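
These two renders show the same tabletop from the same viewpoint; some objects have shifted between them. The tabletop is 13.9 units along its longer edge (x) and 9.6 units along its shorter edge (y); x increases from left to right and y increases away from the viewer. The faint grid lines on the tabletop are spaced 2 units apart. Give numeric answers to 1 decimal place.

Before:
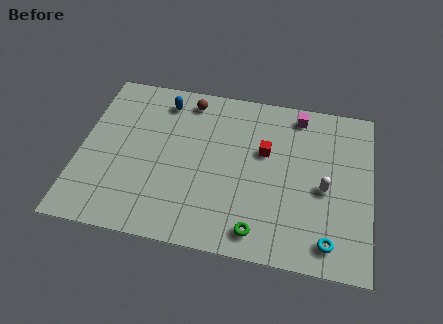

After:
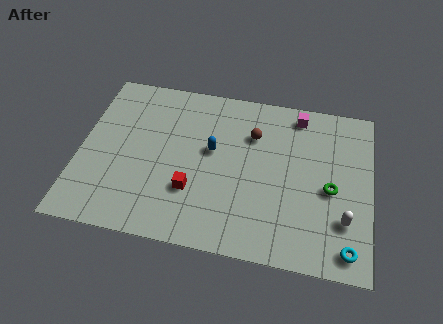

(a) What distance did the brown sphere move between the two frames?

3.5

The brown sphere moved from about (5.0, 8.3) to (8.2, 6.8), a distance of √(3.2² + 1.5²) ≈ 3.5.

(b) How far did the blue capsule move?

3.5

The blue capsule moved from about (3.8, 8.0) to (6.3, 5.5), a distance of √(2.5² + 2.5²) ≈ 3.5.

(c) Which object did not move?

the magenta cube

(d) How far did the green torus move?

4.5

From (8.7, 1.3) to (12.0, 4.3), the green torus covered √(3.3² + 3.0²) ≈ 4.5 units.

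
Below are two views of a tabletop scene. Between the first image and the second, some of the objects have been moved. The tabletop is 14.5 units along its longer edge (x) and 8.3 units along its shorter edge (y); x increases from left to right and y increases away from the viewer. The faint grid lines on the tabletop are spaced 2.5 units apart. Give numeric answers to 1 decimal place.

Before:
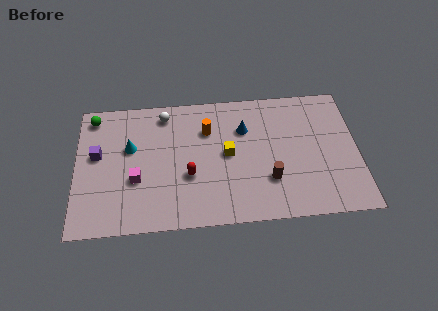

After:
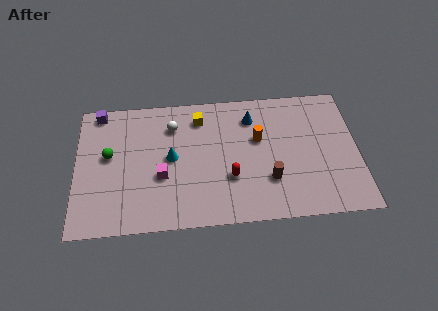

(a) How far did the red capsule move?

2.1

The red capsule moved from about (5.8, 3.1) to (7.9, 2.8), a distance of √(2.1² + 0.3²) ≈ 2.1.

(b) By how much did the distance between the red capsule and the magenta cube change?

+0.8

Before: roughly 2.7 units apart; after: 3.5. That's 0.8 units further apart.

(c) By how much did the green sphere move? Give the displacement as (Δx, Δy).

(0.8, -2.5)

From the two frames, the green sphere sits at roughly (0.9, 7.2) before and (1.7, 4.7) after.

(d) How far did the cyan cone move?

2.2

From (2.8, 5.1) to (4.9, 4.3), the cyan cone covered √(2.1² + 0.8²) ≈ 2.2 units.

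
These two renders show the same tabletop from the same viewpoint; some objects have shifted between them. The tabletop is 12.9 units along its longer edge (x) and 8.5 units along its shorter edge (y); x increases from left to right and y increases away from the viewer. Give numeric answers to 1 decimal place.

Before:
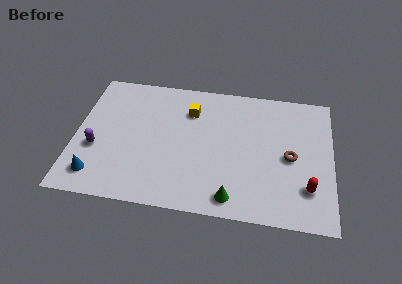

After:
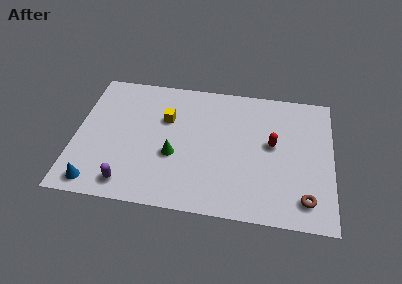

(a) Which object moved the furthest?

the green cone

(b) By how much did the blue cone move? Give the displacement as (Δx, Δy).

(0.0, -0.5)

The blue cone was at about (1.2, 1.5) and moved to about (1.2, 1.0).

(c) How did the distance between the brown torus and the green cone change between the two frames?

+2.8

They were about 4.0 units apart before and 6.8 after — 2.8 units further apart.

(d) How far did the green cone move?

3.7

From (8.0, 1.1) to (5.0, 3.3), the green cone covered √(3.0² + 2.2²) ≈ 3.7 units.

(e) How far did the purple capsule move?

2.6

From (1.1, 3.2) to (2.8, 1.2), the purple capsule covered √(1.7² + 2.0²) ≈ 2.6 units.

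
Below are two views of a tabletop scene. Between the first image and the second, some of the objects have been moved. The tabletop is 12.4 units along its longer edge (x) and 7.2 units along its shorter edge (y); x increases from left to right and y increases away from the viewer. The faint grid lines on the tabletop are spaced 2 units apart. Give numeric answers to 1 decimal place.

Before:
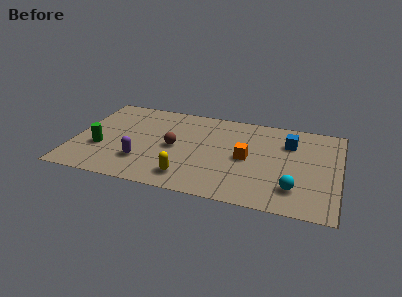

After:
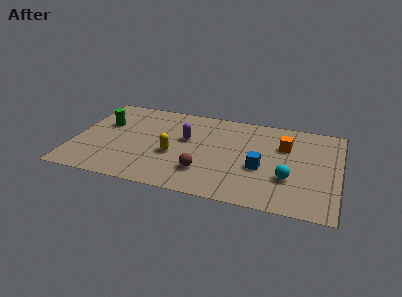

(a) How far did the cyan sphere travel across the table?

0.8

From (10.4, 1.7) to (10.1, 2.4), the cyan sphere covered √(0.3² + 0.7²) ≈ 0.8 units.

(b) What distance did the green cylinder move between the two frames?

2.0

From (1.3, 2.6) to (1.3, 4.6), the green cylinder covered √(0.0² + 2.0²) ≈ 2.0 units.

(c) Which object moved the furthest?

the purple capsule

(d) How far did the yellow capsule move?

1.8

From (5.5, 1.3) to (4.7, 2.9), the yellow capsule covered √(0.8² + 1.6²) ≈ 1.8 units.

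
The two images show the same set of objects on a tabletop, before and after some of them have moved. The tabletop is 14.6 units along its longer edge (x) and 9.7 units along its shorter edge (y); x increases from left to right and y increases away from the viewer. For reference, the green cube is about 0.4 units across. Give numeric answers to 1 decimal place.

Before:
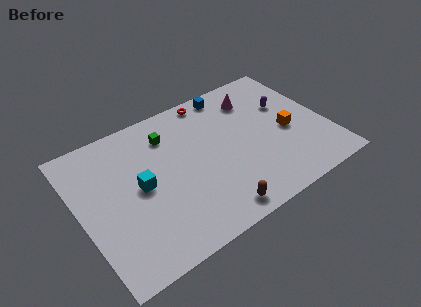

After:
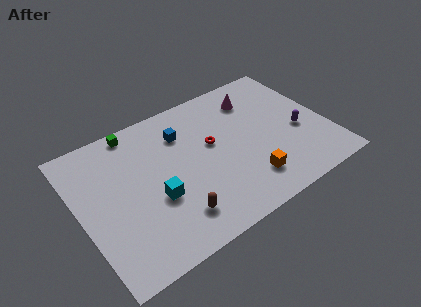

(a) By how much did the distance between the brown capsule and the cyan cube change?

-3.4

The distance was about 5.3 in the first image and 1.9 in the second, so they moved 3.4 units closer together.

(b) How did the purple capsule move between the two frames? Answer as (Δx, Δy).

(0.3, -2.2)

The purple capsule was at about (12.6, 6.2) and moved to about (12.9, 4.0).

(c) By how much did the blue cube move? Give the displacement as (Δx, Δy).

(-3.2, -1.5)

The blue cube was at about (9.6, 8.7) and moved to about (6.4, 7.2).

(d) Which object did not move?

the magenta cone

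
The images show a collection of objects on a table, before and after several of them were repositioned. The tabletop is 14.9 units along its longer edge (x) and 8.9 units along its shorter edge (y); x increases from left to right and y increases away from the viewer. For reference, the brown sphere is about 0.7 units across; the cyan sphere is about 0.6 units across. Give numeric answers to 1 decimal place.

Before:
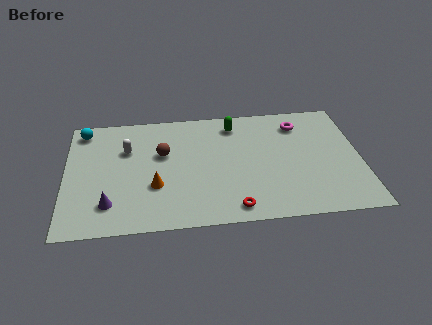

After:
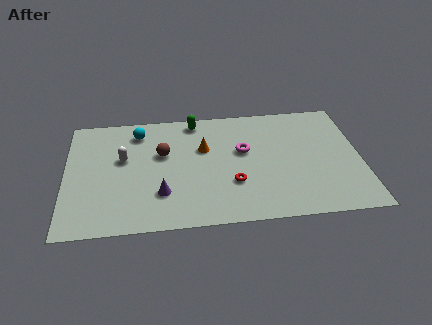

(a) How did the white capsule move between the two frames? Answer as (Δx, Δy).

(-0.2, -0.7)

The white capsule was at about (3.1, 6.0) and moved to about (2.9, 5.3).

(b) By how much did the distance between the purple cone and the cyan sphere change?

-0.9

The distance was about 5.8 in the first image and 4.9 in the second, so they moved 0.9 units closer together.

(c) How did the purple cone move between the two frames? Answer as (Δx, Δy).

(2.6, 0.5)

From the two frames, the purple cone sits at roughly (2.2, 2.0) before and (4.8, 2.5) after.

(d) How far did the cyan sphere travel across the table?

2.8

From (0.9, 7.7) to (3.7, 7.3), the cyan sphere covered √(2.8² + 0.4²) ≈ 2.8 units.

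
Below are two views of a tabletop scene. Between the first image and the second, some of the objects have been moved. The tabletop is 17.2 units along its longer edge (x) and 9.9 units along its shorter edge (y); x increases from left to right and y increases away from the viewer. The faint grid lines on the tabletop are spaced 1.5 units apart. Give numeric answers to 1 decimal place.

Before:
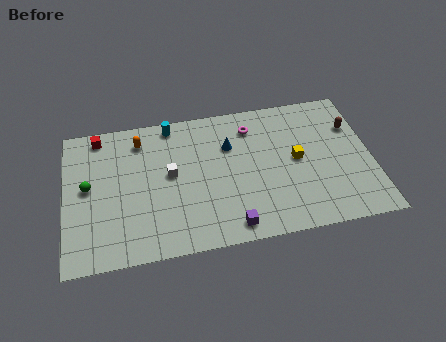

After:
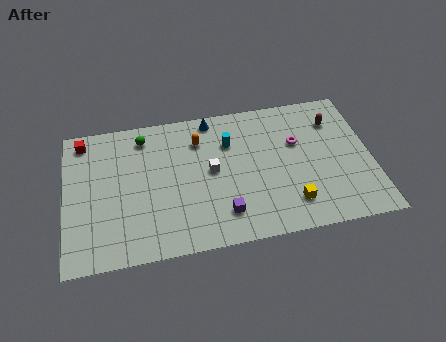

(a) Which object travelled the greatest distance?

the green sphere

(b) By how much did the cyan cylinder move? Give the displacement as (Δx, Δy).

(3.2, -1.9)

The cyan cylinder was at about (6.1, 8.9) and moved to about (9.3, 7.0).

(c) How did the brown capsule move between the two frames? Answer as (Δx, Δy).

(-1.0, 0.6)

The brown capsule started near (16.3, 6.9) and ended near (15.3, 7.5).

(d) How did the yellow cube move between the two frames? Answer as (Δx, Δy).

(-0.5, -3.0)

The yellow cube was at about (13.0, 5.1) and moved to about (12.5, 2.1).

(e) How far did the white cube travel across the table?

2.3

The white cube moved from about (5.9, 5.4) to (8.2, 5.2), a distance of √(2.3² + 0.2²) ≈ 2.3.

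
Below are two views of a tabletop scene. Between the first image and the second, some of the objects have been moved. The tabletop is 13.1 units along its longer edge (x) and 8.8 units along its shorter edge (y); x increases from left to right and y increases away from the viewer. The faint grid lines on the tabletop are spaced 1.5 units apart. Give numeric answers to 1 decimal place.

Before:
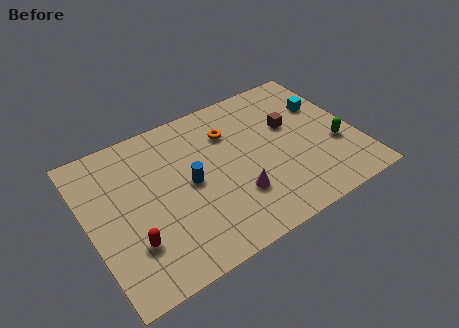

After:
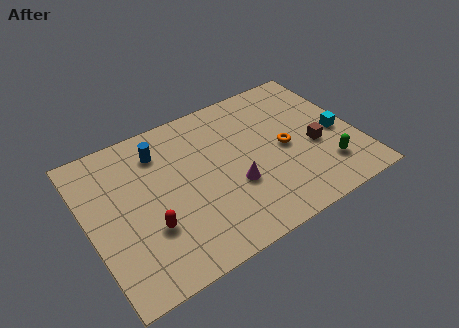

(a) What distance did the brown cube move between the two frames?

2.0

From (10.1, 5.4) to (11.0, 3.6), the brown cube covered √(0.9² + 1.8²) ≈ 2.0 units.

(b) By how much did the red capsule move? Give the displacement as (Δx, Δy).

(0.9, 0.4)

From the two frames, the red capsule sits at roughly (1.8, 2.5) before and (2.7, 2.9) after.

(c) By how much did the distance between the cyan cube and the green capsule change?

-0.7

Before: roughly 2.7 units apart; after: 2.0. That's 0.7 units closer together.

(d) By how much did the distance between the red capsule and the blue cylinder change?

+0.5

Before: roughly 3.6 units apart; after: 4.1. That's 0.5 units further apart.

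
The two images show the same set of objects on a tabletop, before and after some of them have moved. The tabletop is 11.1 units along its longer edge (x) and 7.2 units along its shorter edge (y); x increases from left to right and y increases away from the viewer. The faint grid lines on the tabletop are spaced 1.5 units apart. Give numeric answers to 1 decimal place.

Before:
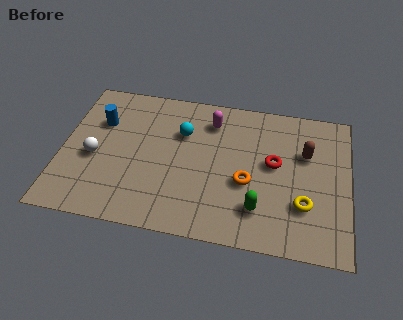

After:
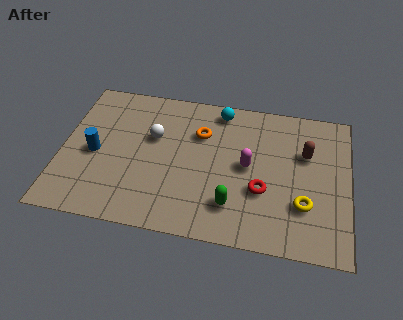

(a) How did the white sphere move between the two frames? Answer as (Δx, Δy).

(2.2, 1.4)

The white sphere started near (1.3, 3.1) and ended near (3.5, 4.5).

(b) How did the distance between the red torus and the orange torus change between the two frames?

+2.0

They were about 1.5 units apart before and 3.5 after — 2.0 units further apart.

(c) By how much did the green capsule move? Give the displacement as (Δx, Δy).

(-1.0, 0.0)

From the two frames, the green capsule sits at roughly (7.7, 1.7) before and (6.7, 1.7) after.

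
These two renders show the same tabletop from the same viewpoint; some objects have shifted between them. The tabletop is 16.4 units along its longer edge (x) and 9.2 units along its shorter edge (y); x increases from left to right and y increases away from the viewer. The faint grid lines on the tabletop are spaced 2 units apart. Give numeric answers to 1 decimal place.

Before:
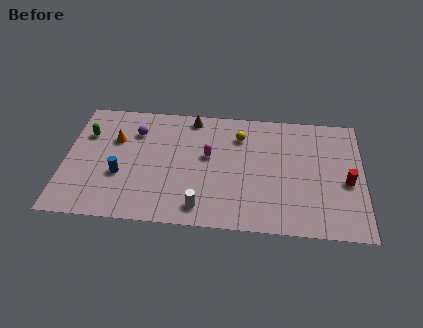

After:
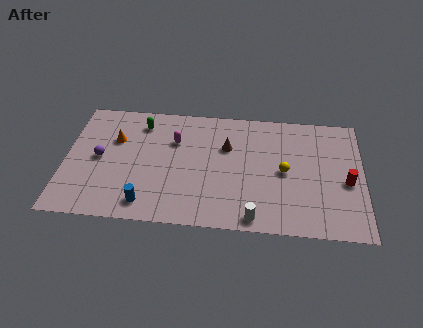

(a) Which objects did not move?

the orange cone and the red cylinder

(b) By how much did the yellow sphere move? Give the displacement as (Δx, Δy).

(2.5, -2.5)

The yellow sphere started near (9.6, 7.0) and ended near (12.1, 4.5).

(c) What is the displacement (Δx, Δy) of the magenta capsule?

(-1.9, 1.0)

From the two frames, the magenta capsule sits at roughly (7.9, 5.3) before and (6.0, 6.3) after.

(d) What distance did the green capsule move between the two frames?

3.2

The green capsule was near (1.1, 6.4) before and (4.1, 7.5) after, so it travelled √(3.0² + 1.1²) ≈ 3.2 units.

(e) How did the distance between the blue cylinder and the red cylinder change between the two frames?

-1.2

The distance was about 12.4 in the first image and 11.2 in the second, so they moved 1.2 units closer together.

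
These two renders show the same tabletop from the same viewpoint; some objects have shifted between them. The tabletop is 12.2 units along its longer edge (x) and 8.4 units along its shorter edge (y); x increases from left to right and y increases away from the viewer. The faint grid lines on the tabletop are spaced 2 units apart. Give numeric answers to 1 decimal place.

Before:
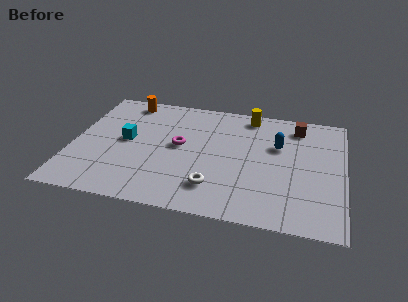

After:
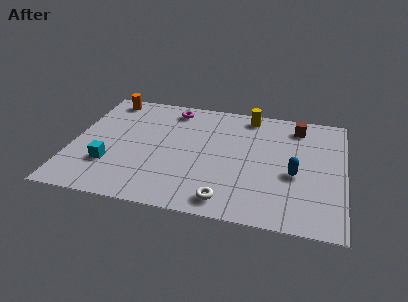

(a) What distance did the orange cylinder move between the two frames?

0.9

The orange cylinder moved from about (2.2, 7.4) to (1.3, 7.4), a distance of √(0.9² + 0.0²) ≈ 0.9.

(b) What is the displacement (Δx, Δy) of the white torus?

(0.6, -0.8)

From the two frames, the white torus sits at roughly (6.5, 1.9) before and (7.1, 1.1) after.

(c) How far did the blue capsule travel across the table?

2.1

From (9.2, 5.4) to (10.0, 3.5), the blue capsule covered √(0.8² + 1.9²) ≈ 2.1 units.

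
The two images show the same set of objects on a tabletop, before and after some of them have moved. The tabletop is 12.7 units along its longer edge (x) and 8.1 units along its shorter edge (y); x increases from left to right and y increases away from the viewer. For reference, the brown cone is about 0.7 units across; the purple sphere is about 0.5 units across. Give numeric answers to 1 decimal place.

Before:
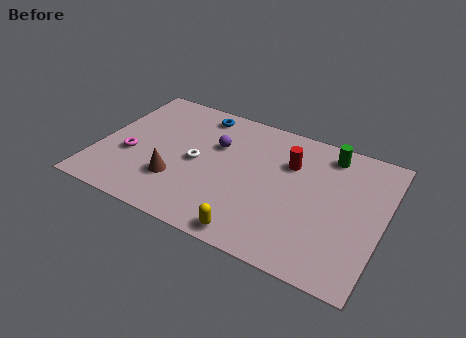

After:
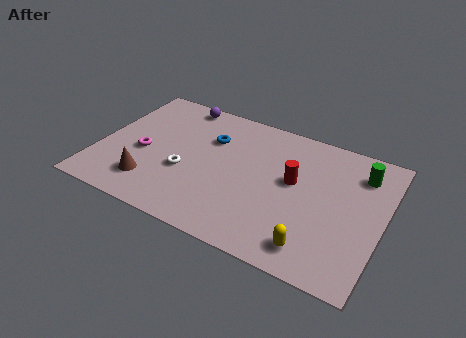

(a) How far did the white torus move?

0.9

From (4.4, 3.9) to (4.0, 3.1), the white torus covered √(0.4² + 0.8²) ≈ 0.9 units.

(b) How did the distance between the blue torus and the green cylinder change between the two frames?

+0.8

They were about 5.9 units apart before and 6.7 after — 0.8 units further apart.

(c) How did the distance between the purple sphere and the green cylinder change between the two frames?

+3.3

The distance was about 5.2 in the first image and 8.5 in the second, so they moved 3.3 units further apart.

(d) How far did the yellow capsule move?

2.6

The yellow capsule was near (7.4, 0.8) before and (10.0, 1.3) after, so it travelled √(2.6² + 0.5²) ≈ 2.6 units.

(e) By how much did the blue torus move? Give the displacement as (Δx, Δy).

(0.7, -1.4)

The blue torus started near (4.1, 7.0) and ended near (4.8, 5.6).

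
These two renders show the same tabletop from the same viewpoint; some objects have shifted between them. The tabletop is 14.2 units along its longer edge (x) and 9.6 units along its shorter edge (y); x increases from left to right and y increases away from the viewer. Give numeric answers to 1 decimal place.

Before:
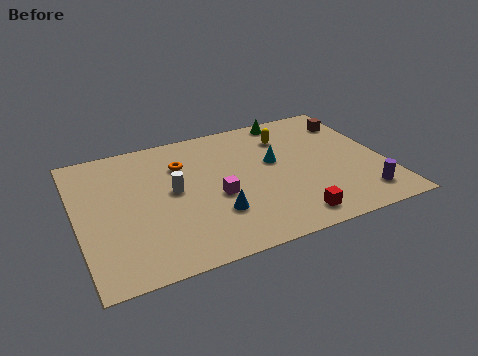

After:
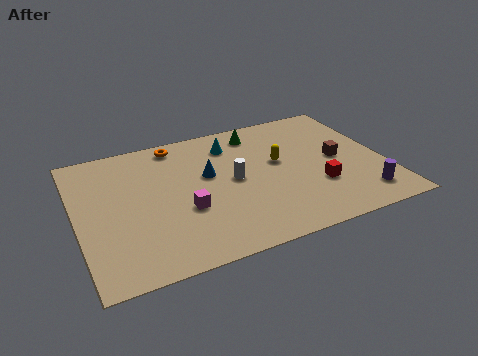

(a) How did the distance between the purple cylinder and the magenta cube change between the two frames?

+1.3

They were about 6.9 units apart before and 8.2 after — 1.3 units further apart.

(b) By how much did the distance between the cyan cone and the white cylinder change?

-2.1

The distance was about 4.8 in the first image and 2.7 in the second, so they moved 2.1 units closer together.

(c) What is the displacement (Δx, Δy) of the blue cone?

(0.0, 2.9)

From the two frames, the blue cone sits at roughly (6.1, 2.8) before and (6.1, 5.7) after.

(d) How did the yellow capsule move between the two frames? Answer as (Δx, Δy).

(-0.6, -1.8)

The yellow capsule started near (10.0, 7.3) and ended near (9.4, 5.5).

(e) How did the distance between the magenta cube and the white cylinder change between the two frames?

+0.5

Before: roughly 2.2 units apart; after: 2.7. That's 0.5 units further apart.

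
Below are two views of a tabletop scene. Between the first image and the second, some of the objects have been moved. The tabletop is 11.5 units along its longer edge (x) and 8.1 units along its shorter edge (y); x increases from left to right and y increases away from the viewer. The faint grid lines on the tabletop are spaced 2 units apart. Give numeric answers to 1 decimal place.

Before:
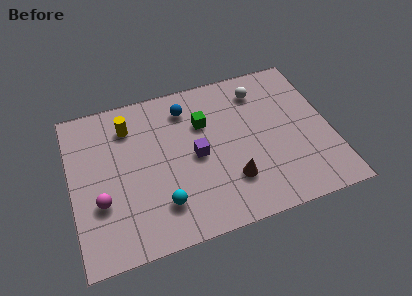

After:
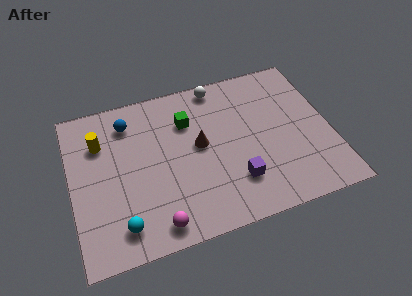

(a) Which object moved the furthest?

the magenta sphere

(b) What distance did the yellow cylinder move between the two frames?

1.4

The yellow cylinder was near (2.7, 6.3) before and (1.4, 5.8) after, so it travelled √(1.3² + 0.5²) ≈ 1.4 units.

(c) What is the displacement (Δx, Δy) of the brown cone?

(-1.2, 2.2)

From the two frames, the brown cone sits at roughly (6.9, 2.2) before and (5.7, 4.4) after.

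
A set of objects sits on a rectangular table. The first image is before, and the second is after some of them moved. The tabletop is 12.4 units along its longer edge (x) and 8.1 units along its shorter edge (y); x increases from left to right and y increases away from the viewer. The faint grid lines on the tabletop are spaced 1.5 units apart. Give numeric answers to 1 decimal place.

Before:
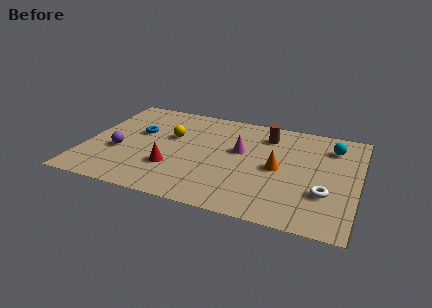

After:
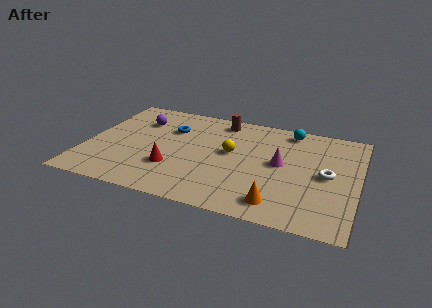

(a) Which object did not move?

the red cone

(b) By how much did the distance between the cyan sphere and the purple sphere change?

-3.0

They were about 10.0 units apart before and 7.0 after — 3.0 units closer together.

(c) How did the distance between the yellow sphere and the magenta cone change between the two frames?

-0.9

They were about 3.2 units apart before and 2.3 after — 0.9 units closer together.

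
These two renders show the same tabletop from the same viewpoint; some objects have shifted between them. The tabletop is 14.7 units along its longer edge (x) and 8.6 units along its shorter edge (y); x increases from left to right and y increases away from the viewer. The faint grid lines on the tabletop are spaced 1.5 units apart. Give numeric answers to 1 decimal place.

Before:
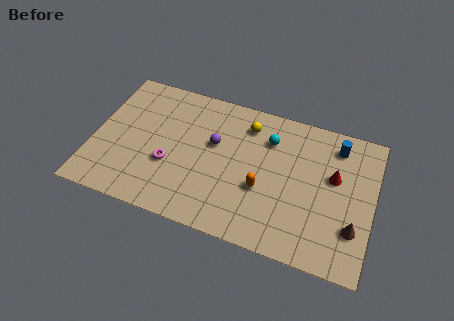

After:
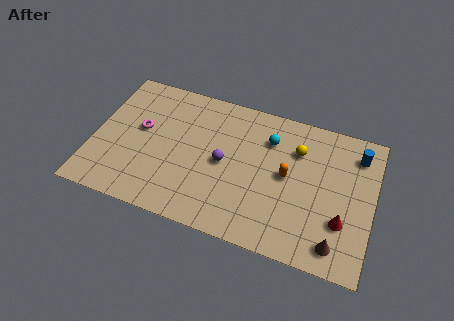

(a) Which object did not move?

the cyan sphere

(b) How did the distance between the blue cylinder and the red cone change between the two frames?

+2.3

The distance was about 1.9 in the first image and 4.2 in the second, so they moved 2.3 units further apart.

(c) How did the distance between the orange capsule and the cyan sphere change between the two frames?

-0.9

The distance was about 3.1 in the first image and 2.2 in the second, so they moved 0.9 units closer together.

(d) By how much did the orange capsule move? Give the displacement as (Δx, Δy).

(1.2, 1.2)

From the two frames, the orange capsule sits at roughly (9.0, 3.3) before and (10.2, 4.5) after.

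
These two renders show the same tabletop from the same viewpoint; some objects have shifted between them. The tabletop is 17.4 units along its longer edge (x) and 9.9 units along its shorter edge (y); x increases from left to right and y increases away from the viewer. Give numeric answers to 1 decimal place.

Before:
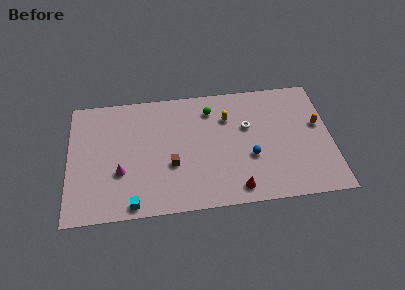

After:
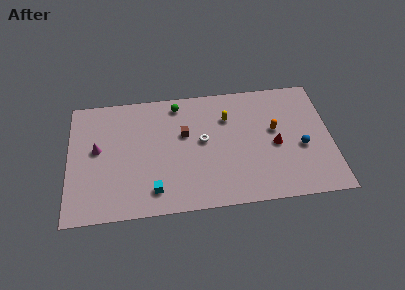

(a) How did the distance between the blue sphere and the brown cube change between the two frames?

+2.8

They were about 5.2 units apart before and 8.0 after — 2.8 units further apart.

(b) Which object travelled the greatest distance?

the red cone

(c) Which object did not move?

the yellow capsule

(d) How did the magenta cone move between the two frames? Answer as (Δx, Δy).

(-1.5, 2.0)

The magenta cone was at about (3.4, 3.5) and moved to about (1.9, 5.5).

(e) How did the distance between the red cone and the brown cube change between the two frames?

+1.4

The distance was about 4.8 in the first image and 6.2 in the second, so they moved 1.4 units further apart.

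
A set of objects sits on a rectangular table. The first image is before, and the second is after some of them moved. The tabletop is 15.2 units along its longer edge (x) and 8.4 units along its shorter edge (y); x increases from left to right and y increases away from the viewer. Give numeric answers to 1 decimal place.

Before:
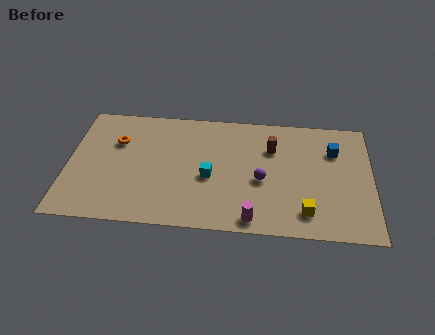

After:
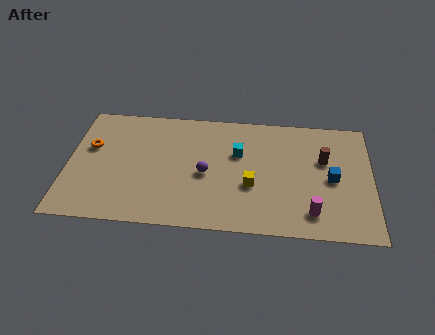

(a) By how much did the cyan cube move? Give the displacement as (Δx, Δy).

(1.4, 1.8)

The cyan cube started near (7.1, 3.6) and ended near (8.5, 5.4).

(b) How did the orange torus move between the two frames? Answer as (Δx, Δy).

(-1.3, -0.5)

The orange torus started near (2.4, 5.7) and ended near (1.1, 5.2).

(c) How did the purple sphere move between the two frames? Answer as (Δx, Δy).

(-2.8, 0.2)

The purple sphere started near (9.7, 3.6) and ended near (6.9, 3.8).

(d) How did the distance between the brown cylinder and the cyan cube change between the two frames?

+0.4

The distance was about 3.9 in the first image and 4.3 in the second, so they moved 0.4 units further apart.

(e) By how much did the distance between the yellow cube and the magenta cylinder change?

+0.7

Before: roughly 2.7 units apart; after: 3.4. That's 0.7 units further apart.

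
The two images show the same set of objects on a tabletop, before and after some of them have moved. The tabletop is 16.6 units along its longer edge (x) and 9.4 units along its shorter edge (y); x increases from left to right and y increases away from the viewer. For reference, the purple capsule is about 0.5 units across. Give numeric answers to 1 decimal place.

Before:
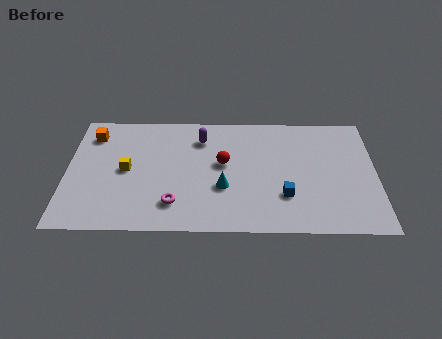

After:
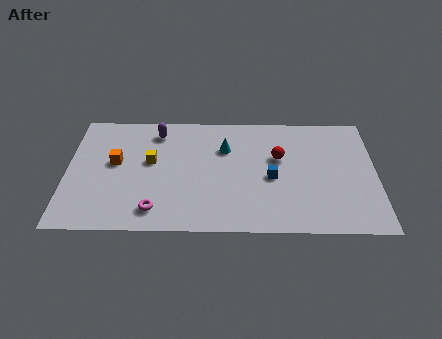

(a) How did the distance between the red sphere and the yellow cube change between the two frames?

+1.7

They were about 5.2 units apart before and 6.9 after — 1.7 units further apart.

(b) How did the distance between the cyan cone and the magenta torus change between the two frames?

+3.2

Before: roughly 2.9 units apart; after: 6.1. That's 3.2 units further apart.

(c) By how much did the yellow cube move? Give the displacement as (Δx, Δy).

(1.3, 0.7)

The yellow cube started near (3.2, 4.7) and ended near (4.5, 5.4).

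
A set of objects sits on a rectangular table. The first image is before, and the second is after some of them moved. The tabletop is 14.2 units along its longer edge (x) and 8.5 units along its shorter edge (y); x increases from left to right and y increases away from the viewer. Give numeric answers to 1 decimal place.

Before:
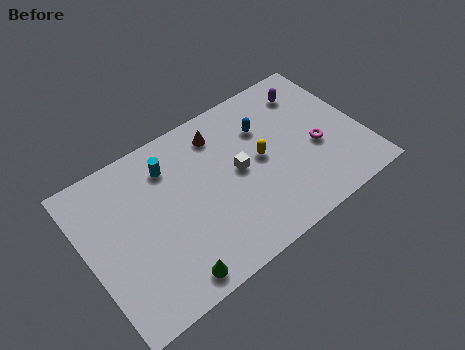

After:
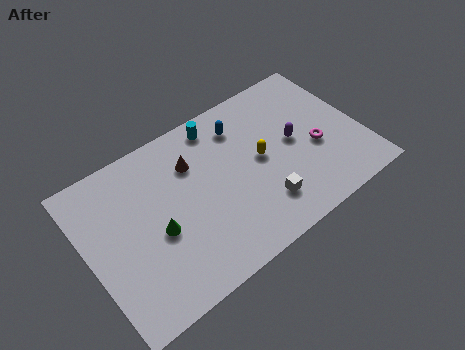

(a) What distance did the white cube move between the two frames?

2.5

The white cube moved from about (7.8, 4.4) to (8.6, 2.0), a distance of √(0.8² + 2.4²) ≈ 2.5.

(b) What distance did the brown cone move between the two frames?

1.8

The brown cone moved from about (7.3, 6.9) to (5.7, 6.1), a distance of √(1.6² + 0.8²) ≈ 1.8.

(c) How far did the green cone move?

2.6

The green cone was near (3.6, 1.0) before and (3.4, 3.6) after, so it travelled √(0.2² + 2.6²) ≈ 2.6 units.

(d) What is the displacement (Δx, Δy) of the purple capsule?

(-1.3, -2.4)

From the two frames, the purple capsule sits at roughly (12.1, 6.8) before and (10.8, 4.4) after.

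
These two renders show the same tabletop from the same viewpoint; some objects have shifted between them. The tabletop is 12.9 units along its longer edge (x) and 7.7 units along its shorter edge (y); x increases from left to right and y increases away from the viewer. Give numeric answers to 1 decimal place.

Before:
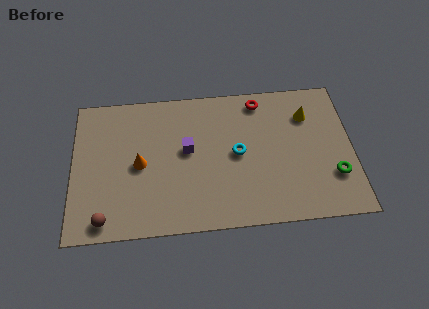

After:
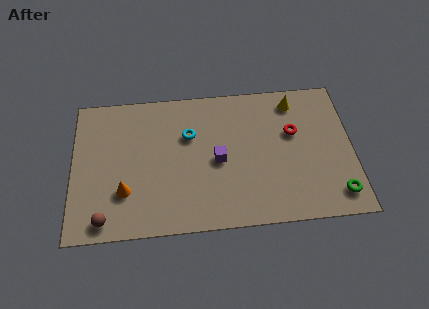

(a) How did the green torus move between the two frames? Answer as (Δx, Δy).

(0.1, -1.0)

The green torus was at about (12.0, 2.3) and moved to about (12.1, 1.3).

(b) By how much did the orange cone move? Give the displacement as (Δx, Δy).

(-0.7, -1.4)

The orange cone was at about (3.1, 3.7) and moved to about (2.4, 2.3).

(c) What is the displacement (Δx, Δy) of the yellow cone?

(-0.6, 0.8)

From the two frames, the yellow cone sits at roughly (10.9, 5.7) before and (10.3, 6.5) after.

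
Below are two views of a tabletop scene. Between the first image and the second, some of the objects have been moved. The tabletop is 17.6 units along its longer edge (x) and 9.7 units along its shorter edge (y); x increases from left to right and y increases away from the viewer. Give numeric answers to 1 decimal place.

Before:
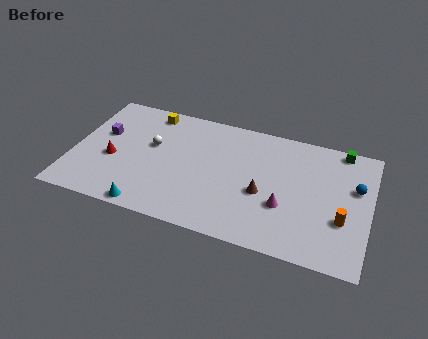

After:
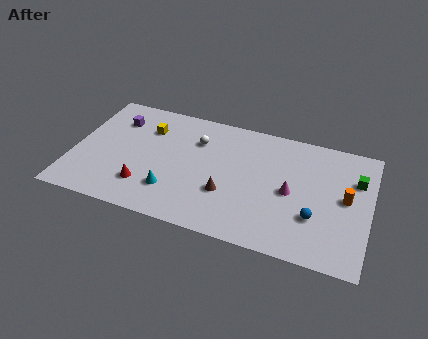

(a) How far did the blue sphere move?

3.7

The blue sphere moved from about (16.7, 6.1) to (14.5, 3.1), a distance of √(2.2² + 3.0²) ≈ 3.7.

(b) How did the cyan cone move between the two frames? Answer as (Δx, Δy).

(1.2, 1.7)

The cyan cone started near (4.9, 0.8) and ended near (6.1, 2.5).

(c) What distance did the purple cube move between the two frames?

1.6

The purple cube was near (1.6, 5.9) before and (2.3, 7.3) after, so it travelled √(0.7² + 1.4²) ≈ 1.6 units.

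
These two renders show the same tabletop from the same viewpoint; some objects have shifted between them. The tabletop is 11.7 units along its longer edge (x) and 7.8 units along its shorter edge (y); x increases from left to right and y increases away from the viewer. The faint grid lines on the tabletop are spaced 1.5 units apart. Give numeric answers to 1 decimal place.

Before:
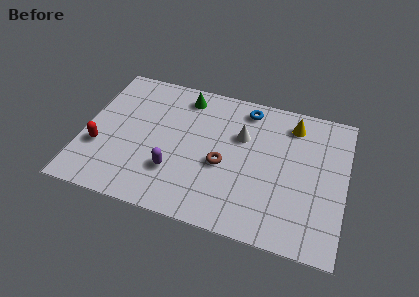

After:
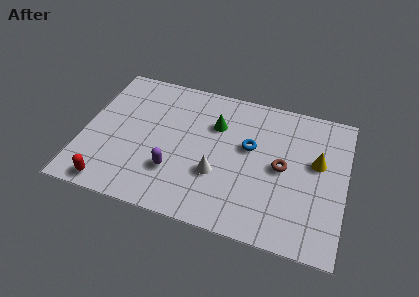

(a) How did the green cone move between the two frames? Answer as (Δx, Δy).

(1.5, -1.2)

The green cone started near (4.3, 6.6) and ended near (5.8, 5.4).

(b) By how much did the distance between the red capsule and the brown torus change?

+2.5

Before: roughly 5.5 units apart; after: 8.0. That's 2.5 units further apart.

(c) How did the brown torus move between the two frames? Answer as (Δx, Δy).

(2.6, 0.6)

The brown torus was at about (6.3, 3.3) and moved to about (8.9, 3.9).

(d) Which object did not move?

the purple capsule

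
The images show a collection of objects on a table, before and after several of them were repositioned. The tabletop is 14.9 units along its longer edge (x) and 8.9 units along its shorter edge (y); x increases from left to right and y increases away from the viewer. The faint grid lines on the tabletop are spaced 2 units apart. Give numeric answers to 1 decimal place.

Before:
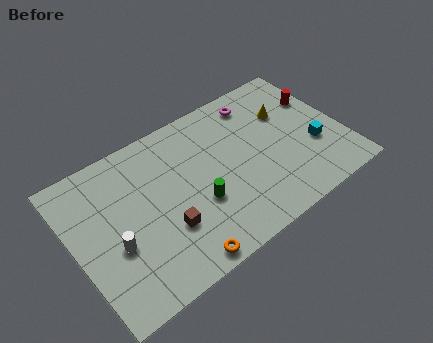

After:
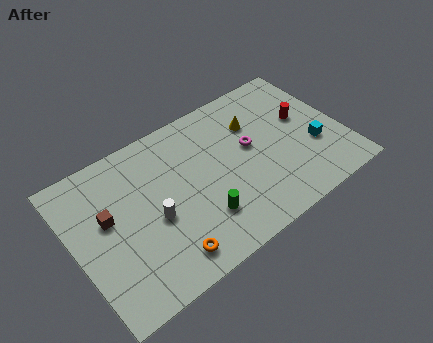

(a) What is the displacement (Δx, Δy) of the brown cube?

(-2.8, 2.3)

The brown cube was at about (4.7, 2.9) and moved to about (1.9, 5.2).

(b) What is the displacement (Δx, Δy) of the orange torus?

(-0.6, 0.6)

From the two frames, the orange torus sits at roughly (5.0, 0.8) before and (4.4, 1.4) after.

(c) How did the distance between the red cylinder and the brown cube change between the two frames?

+1.3

They were about 9.8 units apart before and 11.1 after — 1.3 units further apart.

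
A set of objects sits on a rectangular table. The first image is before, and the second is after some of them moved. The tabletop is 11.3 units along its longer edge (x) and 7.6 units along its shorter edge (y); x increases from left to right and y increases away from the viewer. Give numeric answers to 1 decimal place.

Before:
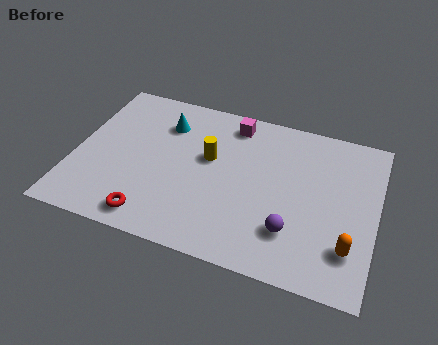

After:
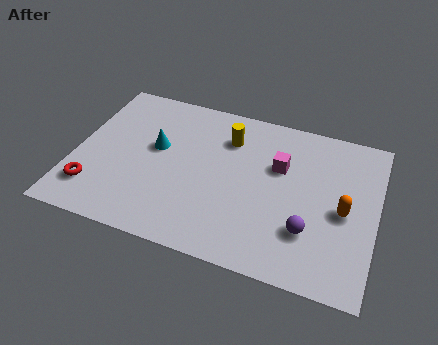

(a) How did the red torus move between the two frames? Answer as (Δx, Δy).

(-2.3, 0.7)

The red torus was at about (3.2, 1.0) and moved to about (0.9, 1.7).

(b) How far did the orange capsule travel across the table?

1.6

The orange capsule was near (10.4, 1.9) before and (10.1, 3.5) after, so it travelled √(0.3² + 1.6²) ≈ 1.6 units.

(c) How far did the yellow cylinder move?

1.3

The yellow cylinder was near (5.0, 4.5) before and (5.6, 5.7) after, so it travelled √(0.6² + 1.2²) ≈ 1.3 units.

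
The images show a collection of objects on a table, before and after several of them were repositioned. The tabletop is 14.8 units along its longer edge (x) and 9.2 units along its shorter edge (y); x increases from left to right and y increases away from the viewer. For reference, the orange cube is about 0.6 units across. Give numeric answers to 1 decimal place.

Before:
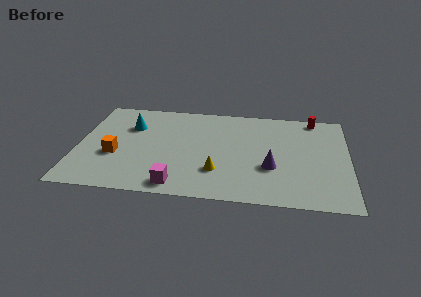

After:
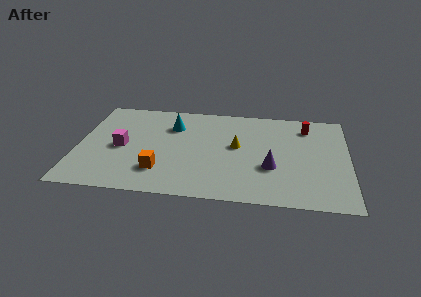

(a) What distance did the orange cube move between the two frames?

2.8

The orange cube moved from about (2.1, 3.5) to (4.6, 2.3), a distance of √(2.5² + 1.2²) ≈ 2.8.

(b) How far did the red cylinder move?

1.0

The red cylinder was near (12.9, 8.3) before and (12.5, 7.4) after, so it travelled √(0.4² + 0.9²) ≈ 1.0 units.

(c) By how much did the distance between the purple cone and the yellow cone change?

-0.4

They were about 3.0 units apart before and 2.6 after — 0.4 units closer together.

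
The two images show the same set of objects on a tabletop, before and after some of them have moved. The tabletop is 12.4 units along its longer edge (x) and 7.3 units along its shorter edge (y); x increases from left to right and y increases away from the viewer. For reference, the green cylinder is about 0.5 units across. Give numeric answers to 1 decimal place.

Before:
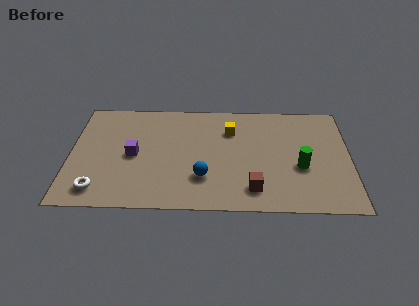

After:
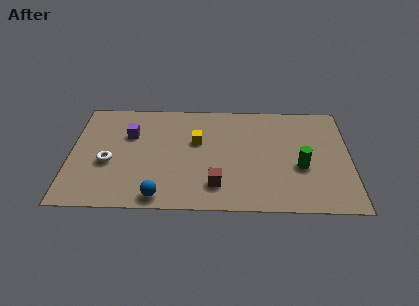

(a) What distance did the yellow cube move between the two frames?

1.7

The yellow cube was near (7.1, 5.3) before and (5.6, 4.5) after, so it travelled √(1.5² + 0.8²) ≈ 1.7 units.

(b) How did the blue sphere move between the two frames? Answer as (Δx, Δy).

(-1.9, -1.3)

From the two frames, the blue sphere sits at roughly (5.9, 2.1) before and (4.0, 0.8) after.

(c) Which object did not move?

the green cylinder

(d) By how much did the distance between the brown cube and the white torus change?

-1.8

Before: roughly 6.8 units apart; after: 5.0. That's 1.8 units closer together.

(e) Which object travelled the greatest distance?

the blue sphere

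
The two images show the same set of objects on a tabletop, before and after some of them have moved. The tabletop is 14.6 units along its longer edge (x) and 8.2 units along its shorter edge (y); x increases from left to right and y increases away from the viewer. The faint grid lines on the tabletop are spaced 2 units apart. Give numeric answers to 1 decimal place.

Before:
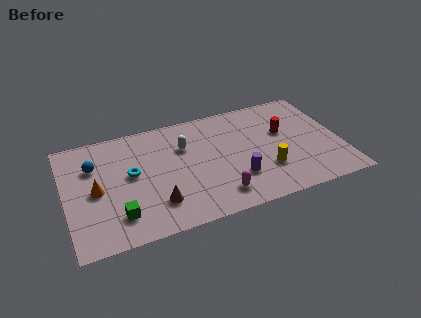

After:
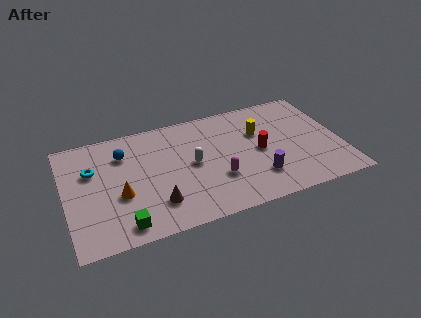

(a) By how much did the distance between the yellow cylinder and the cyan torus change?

+1.6

They were about 7.3 units apart before and 8.9 after — 1.6 units further apart.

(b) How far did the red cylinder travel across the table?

1.7

From (11.7, 5.0) to (10.3, 4.0), the red cylinder covered √(1.4² + 1.0²) ≈ 1.7 units.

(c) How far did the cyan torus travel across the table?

2.2

The cyan torus moved from about (3.5, 4.5) to (1.5, 5.4), a distance of √(2.0² + 0.9²) ≈ 2.2.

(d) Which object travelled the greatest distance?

the yellow cylinder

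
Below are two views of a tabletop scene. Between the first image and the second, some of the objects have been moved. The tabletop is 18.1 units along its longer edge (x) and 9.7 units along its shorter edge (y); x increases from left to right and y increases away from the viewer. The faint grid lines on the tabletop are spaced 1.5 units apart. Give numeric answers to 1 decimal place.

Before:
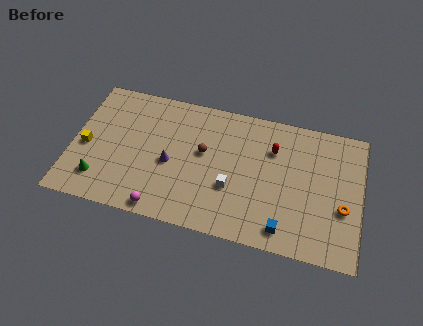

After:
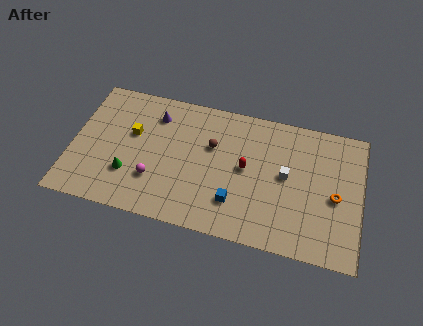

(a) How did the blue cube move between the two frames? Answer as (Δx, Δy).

(-3.1, 1.1)

From the two frames, the blue cube sits at roughly (13.5, 1.4) before and (10.4, 2.5) after.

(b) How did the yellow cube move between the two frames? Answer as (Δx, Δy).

(2.8, 1.6)

The yellow cube was at about (0.9, 4.3) and moved to about (3.7, 5.9).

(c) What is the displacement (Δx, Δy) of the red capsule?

(-1.6, -1.8)

From the two frames, the red capsule sits at roughly (12.5, 6.9) before and (10.9, 5.1) after.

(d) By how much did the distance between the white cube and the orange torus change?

-3.7

Before: roughly 6.9 units apart; after: 3.2. That's 3.7 units closer together.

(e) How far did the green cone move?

2.0

From (1.9, 2.1) to (3.7, 2.9), the green cone covered √(1.8² + 0.8²) ≈ 2.0 units.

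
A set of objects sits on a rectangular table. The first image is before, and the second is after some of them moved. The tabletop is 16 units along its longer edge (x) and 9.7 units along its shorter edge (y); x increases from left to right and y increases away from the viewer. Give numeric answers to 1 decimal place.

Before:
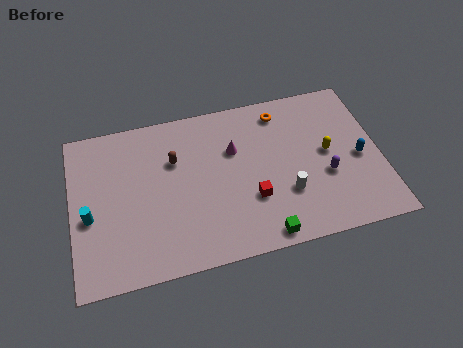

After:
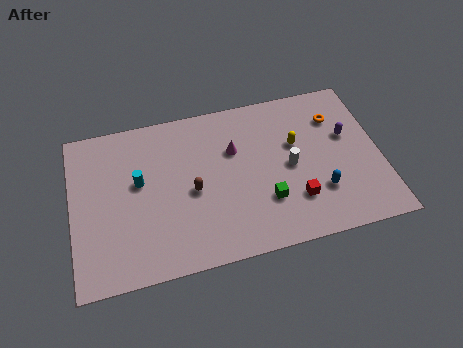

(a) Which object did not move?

the magenta cone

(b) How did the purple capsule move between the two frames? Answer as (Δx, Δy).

(1.3, 2.2)

From the two frames, the purple capsule sits at roughly (13.1, 3.7) before and (14.4, 5.9) after.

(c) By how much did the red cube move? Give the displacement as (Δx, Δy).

(2.2, -0.6)

The red cube was at about (9.2, 3.2) and moved to about (11.4, 2.6).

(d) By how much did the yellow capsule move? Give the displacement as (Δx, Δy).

(-1.6, 0.9)

The yellow capsule started near (13.3, 5.1) and ended near (11.7, 6.0).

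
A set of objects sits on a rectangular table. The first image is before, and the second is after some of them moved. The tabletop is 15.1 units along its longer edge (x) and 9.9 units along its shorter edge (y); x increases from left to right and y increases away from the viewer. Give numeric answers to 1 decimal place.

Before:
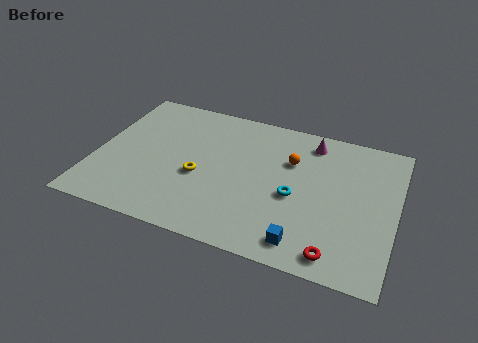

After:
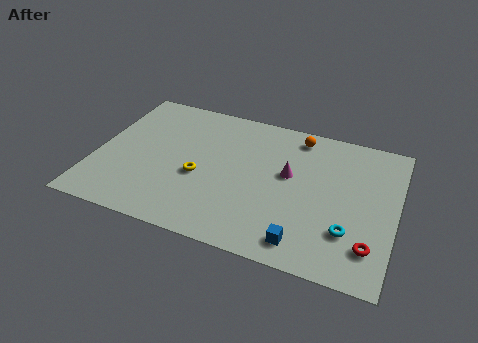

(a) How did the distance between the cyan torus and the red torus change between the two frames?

-2.6

Before: roughly 3.9 units apart; after: 1.3. That's 2.6 units closer together.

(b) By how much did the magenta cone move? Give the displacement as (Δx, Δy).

(-0.9, -2.7)

The magenta cone started near (10.6, 8.4) and ended near (9.7, 5.7).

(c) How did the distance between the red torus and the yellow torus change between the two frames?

+1.2

The distance was about 7.7 in the first image and 8.9 in the second, so they moved 1.2 units further apart.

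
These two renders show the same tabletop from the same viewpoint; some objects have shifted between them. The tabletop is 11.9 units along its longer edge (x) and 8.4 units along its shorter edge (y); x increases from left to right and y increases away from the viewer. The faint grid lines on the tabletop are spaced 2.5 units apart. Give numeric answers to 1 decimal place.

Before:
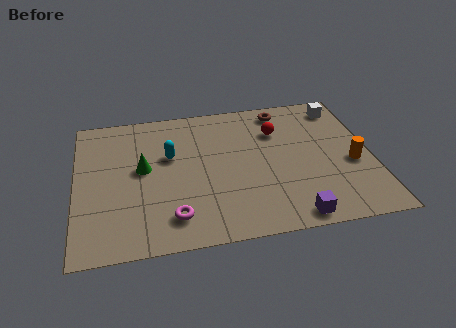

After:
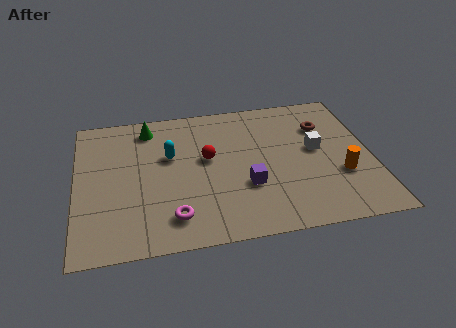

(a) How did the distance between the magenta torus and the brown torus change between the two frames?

+0.3

Before: roughly 7.4 units apart; after: 7.7. That's 0.3 units further apart.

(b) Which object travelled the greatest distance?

the red sphere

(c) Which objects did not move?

the magenta torus and the cyan capsule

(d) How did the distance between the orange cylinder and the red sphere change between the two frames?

+1.8

Before: roughly 3.8 units apart; after: 5.6. That's 1.8 units further apart.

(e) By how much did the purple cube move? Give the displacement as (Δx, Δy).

(-1.7, 2.1)

The purple cube was at about (8.5, 0.8) and moved to about (6.8, 2.9).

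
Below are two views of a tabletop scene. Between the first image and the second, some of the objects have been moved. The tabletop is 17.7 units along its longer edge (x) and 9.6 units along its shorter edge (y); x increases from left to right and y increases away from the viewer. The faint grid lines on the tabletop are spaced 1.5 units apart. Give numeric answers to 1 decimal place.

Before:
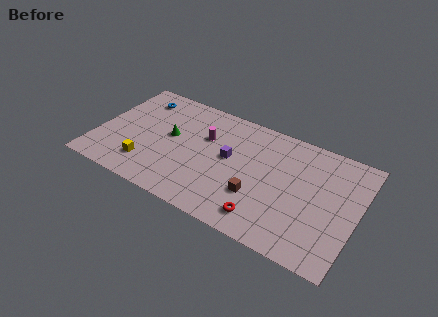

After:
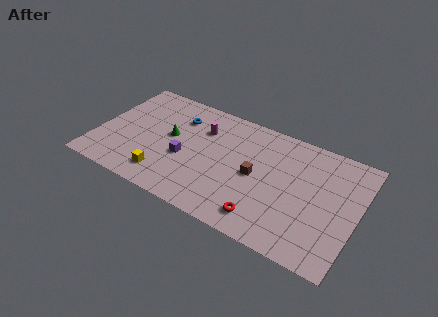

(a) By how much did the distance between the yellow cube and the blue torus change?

-0.4

They were about 5.8 units apart before and 5.4 after — 0.4 units closer together.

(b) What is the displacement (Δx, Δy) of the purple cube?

(-2.9, -1.4)

The purple cube started near (9.0, 5.3) and ended near (6.1, 3.9).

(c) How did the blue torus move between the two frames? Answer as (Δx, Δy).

(2.9, -0.6)

From the two frames, the blue torus sits at roughly (2.3, 7.8) before and (5.2, 7.2) after.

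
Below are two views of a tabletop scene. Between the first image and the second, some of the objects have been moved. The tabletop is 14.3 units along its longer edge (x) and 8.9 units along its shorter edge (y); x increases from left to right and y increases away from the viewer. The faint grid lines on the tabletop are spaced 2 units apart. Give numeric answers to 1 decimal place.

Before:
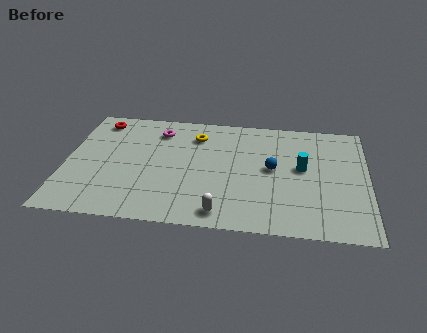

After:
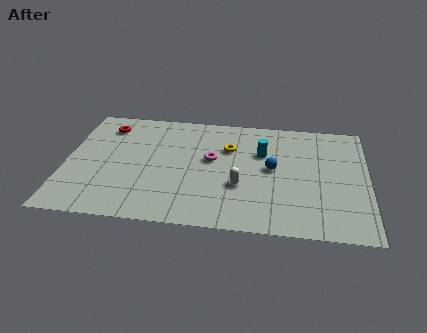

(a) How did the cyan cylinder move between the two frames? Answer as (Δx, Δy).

(-1.9, 1.0)

The cyan cylinder started near (11.2, 4.9) and ended near (9.3, 5.9).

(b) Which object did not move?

the blue sphere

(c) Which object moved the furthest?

the magenta torus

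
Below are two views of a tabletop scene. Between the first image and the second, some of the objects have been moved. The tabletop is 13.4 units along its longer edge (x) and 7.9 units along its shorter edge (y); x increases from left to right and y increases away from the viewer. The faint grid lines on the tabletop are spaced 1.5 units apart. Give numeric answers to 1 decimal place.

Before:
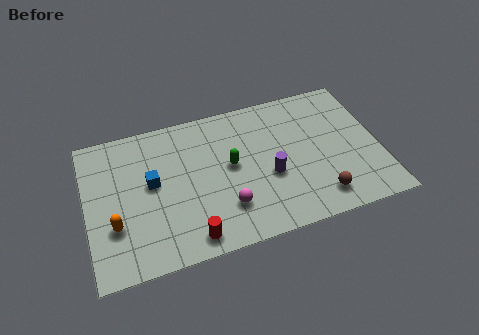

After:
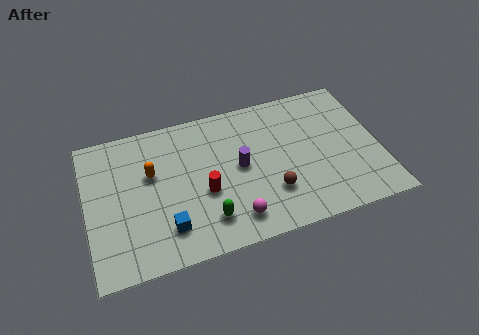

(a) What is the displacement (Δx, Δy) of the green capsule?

(-1.3, -2.6)

From the two frames, the green capsule sits at roughly (6.6, 4.3) before and (5.3, 1.7) after.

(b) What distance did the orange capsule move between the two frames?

2.9

The orange capsule was near (1.2, 2.6) before and (3.0, 4.9) after, so it travelled √(1.8² + 2.3²) ≈ 2.9 units.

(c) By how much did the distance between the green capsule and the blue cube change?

-1.8

They were about 3.6 units apart before and 1.8 after — 1.8 units closer together.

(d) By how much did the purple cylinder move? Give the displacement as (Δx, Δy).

(-1.3, 0.9)

From the two frames, the purple cylinder sits at roughly (8.3, 3.2) before and (7.0, 4.1) after.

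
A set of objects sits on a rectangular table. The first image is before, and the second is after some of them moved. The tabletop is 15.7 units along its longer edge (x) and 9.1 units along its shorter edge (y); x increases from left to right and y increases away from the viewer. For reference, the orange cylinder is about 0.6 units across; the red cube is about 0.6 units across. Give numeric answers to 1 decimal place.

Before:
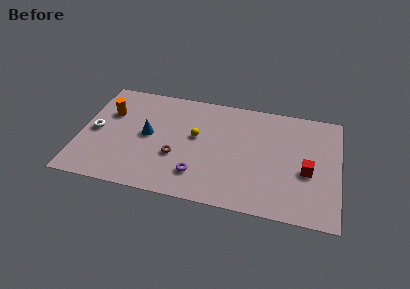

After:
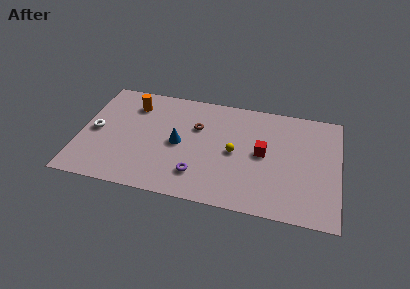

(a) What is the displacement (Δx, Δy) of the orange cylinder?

(1.4, 1.0)

From the two frames, the orange cylinder sits at roughly (1.6, 6.1) before and (3.0, 7.1) after.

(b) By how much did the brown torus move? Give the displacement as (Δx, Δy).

(1.1, 2.7)

The brown torus started near (5.9, 3.3) and ended near (7.0, 6.0).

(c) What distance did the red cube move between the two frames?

2.8

From (13.8, 3.8) to (11.1, 4.7), the red cube covered √(2.7² + 0.9²) ≈ 2.8 units.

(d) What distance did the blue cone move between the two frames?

1.9

The blue cone was near (4.1, 4.7) before and (6.0, 4.4) after, so it travelled √(1.9² + 0.3²) ≈ 1.9 units.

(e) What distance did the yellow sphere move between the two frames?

2.5

The yellow sphere moved from about (7.0, 5.2) to (9.4, 4.4), a distance of √(2.4² + 0.8²) ≈ 2.5.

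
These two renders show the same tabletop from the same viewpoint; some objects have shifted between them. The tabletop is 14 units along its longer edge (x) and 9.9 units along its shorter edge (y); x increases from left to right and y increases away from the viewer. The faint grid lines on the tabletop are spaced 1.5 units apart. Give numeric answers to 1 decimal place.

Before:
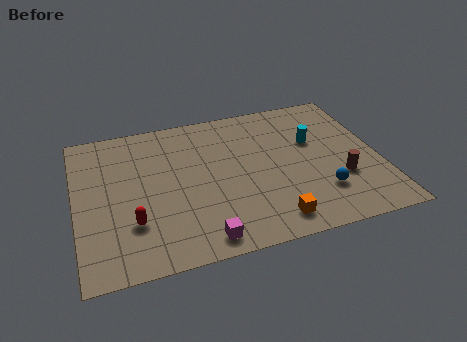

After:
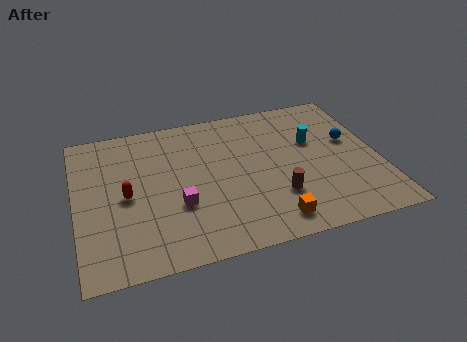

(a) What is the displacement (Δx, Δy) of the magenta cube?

(-0.9, 2.4)

From the two frames, the magenta cube sits at roughly (5.5, 1.1) before and (4.6, 3.5) after.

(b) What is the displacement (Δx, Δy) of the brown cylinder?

(-3.0, -0.4)

The brown cylinder was at about (12.1, 3.3) and moved to about (9.1, 2.9).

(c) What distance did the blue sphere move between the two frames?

3.6

From (11.1, 2.6) to (12.8, 5.8), the blue sphere covered √(1.7² + 3.2²) ≈ 3.6 units.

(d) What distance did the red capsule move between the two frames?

1.8

The red capsule moved from about (2.5, 2.9) to (2.3, 4.7), a distance of √(0.2² + 1.8²) ≈ 1.8.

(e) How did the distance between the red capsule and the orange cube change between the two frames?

+0.8

The distance was about 6.4 in the first image and 7.2 in the second, so they moved 0.8 units further apart.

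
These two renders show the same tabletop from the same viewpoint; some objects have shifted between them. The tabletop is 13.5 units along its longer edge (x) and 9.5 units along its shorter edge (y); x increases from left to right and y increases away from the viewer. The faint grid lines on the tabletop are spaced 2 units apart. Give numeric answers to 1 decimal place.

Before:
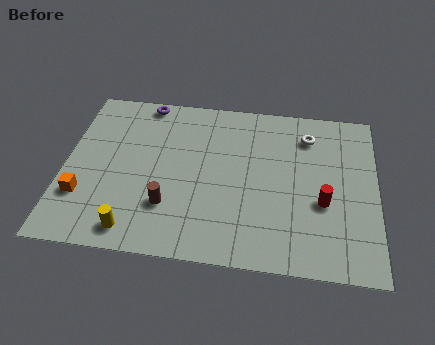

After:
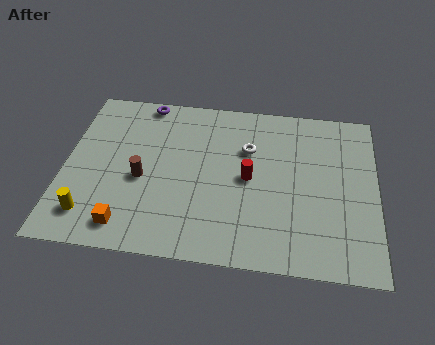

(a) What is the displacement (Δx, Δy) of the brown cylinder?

(-1.2, 1.4)

The brown cylinder was at about (4.6, 2.7) and moved to about (3.4, 4.1).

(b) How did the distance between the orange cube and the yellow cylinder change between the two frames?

-1.2

The distance was about 2.8 in the first image and 1.6 in the second, so they moved 1.2 units closer together.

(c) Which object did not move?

the purple torus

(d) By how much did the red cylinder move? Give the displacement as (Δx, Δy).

(-3.2, 1.0)

From the two frames, the red cylinder sits at roughly (11.2, 3.7) before and (8.0, 4.7) after.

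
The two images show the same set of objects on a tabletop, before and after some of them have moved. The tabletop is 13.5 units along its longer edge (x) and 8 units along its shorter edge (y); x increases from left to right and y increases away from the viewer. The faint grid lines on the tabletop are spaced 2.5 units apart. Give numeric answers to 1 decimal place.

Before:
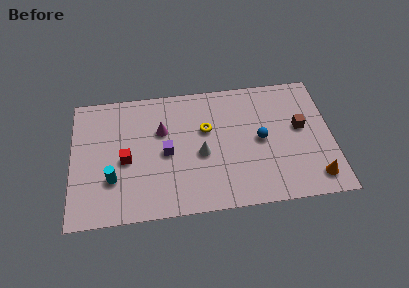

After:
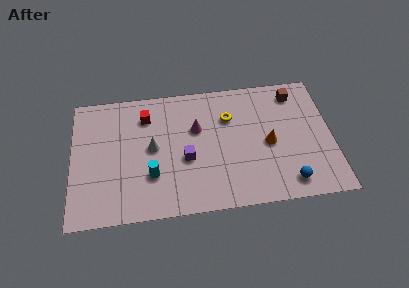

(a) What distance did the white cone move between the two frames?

2.6

The white cone moved from about (6.7, 3.5) to (4.2, 4.2), a distance of √(2.5² + 0.7²) ≈ 2.6.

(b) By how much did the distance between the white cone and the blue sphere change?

+4.4

Before: roughly 3.1 units apart; after: 7.5. That's 4.4 units further apart.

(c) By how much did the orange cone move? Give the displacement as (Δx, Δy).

(-2.3, 2.4)

The orange cone was at about (12.5, 1.3) and moved to about (10.2, 3.7).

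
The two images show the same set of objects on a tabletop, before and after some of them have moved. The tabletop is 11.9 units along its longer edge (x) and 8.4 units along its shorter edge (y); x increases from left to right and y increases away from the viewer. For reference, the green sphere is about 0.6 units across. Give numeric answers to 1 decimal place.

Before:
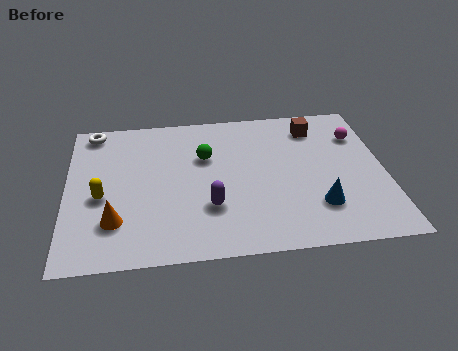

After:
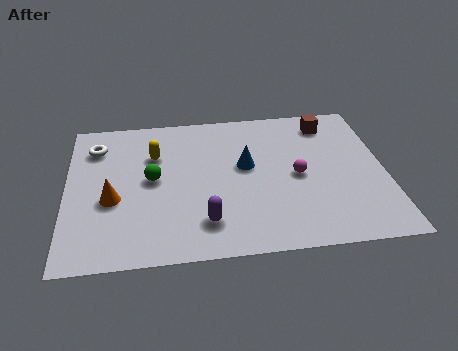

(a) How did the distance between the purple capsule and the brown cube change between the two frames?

+1.2

The distance was about 5.9 in the first image and 7.1 in the second, so they moved 1.2 units further apart.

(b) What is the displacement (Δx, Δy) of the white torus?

(0.1, -1.0)

The white torus started near (1.0, 7.5) and ended near (1.1, 6.5).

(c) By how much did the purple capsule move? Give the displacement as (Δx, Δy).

(-0.2, -0.8)

The purple capsule was at about (5.3, 2.6) and moved to about (5.1, 1.8).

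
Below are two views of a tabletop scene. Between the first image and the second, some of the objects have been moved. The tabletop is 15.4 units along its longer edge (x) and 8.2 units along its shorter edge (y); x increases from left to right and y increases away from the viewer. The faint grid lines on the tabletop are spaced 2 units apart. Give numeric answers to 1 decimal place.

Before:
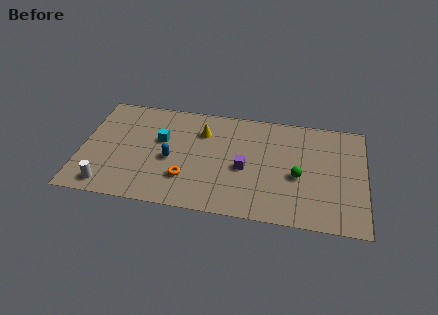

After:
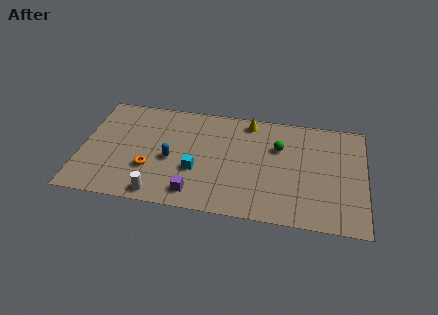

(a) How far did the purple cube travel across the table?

3.5

The purple cube was near (8.9, 3.6) before and (6.3, 1.3) after, so it travelled √(2.6² + 2.3²) ≈ 3.5 units.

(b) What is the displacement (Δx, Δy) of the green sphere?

(-1.1, 2.0)

The green sphere was at about (11.8, 3.5) and moved to about (10.7, 5.5).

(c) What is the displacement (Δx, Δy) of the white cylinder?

(2.8, -0.2)

The white cylinder started near (1.6, 1.1) and ended near (4.4, 0.9).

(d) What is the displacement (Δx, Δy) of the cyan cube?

(2.0, -2.0)

The cyan cube was at about (4.3, 5.0) and moved to about (6.3, 3.0).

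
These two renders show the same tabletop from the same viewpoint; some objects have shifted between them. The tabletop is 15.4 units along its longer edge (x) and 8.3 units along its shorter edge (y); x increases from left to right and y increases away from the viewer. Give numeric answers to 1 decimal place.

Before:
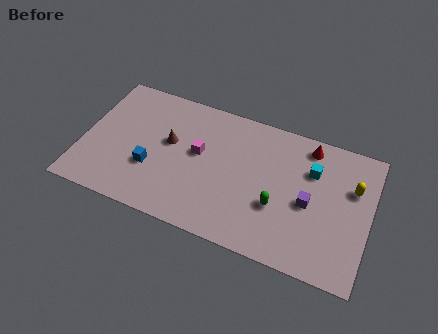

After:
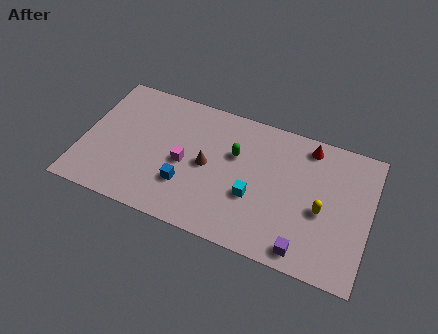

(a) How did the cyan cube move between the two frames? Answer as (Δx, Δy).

(-2.9, -2.7)

From the two frames, the cyan cube sits at roughly (12.2, 5.8) before and (9.3, 3.1) after.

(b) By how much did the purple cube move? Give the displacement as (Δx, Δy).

(0.0, -2.8)

The purple cube started near (12.2, 3.8) and ended near (12.2, 1.0).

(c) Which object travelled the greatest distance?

the cyan cube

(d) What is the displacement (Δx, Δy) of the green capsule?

(-2.5, 2.3)

The green capsule started near (10.6, 3.0) and ended near (8.1, 5.3).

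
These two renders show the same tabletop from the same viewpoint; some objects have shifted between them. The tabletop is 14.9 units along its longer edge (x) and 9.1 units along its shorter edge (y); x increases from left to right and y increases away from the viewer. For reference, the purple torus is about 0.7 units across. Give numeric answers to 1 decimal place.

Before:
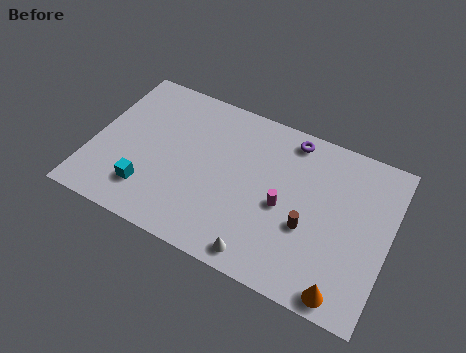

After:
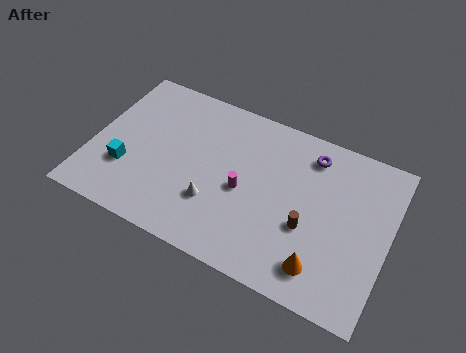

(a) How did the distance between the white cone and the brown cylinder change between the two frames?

+1.5

The distance was about 3.2 in the first image and 4.7 in the second, so they moved 1.5 units further apart.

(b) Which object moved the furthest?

the white cone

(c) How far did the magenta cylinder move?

2.0

The magenta cylinder moved from about (9.7, 4.1) to (7.7, 4.1), a distance of √(2.0² + 0.0²) ≈ 2.0.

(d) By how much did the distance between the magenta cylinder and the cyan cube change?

-1.0

Before: roughly 6.9 units apart; after: 5.9. That's 1.0 units closer together.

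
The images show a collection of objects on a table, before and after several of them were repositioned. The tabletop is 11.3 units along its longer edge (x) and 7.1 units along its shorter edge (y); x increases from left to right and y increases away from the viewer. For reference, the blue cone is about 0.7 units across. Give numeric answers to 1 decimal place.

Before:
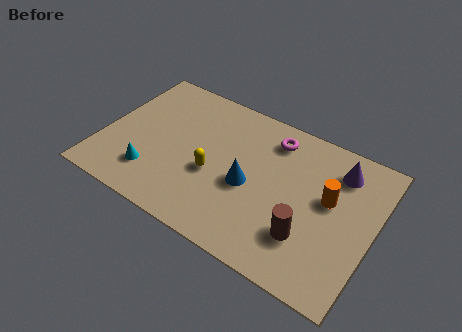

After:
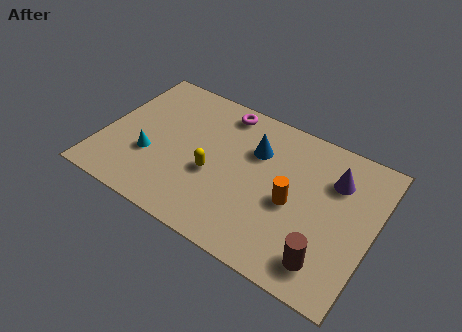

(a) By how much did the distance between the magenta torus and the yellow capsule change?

-0.3

They were about 3.6 units apart before and 3.3 after — 0.3 units closer together.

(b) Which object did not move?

the yellow capsule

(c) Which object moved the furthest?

the magenta torus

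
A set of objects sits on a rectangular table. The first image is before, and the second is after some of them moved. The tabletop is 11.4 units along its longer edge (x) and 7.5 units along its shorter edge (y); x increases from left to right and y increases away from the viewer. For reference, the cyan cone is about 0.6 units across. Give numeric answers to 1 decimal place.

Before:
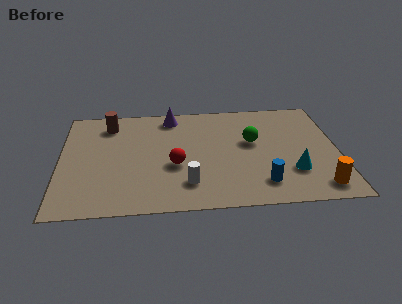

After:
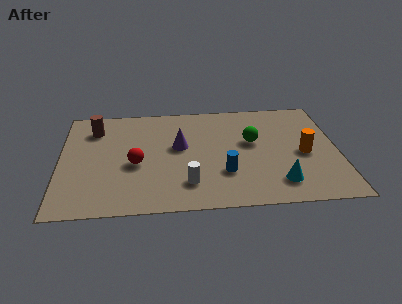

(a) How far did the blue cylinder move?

1.7

The blue cylinder was near (8.2, 1.5) before and (6.7, 2.3) after, so it travelled √(1.5² + 0.8²) ≈ 1.7 units.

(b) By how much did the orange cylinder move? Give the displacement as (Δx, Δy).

(-0.5, 2.3)

The orange cylinder was at about (10.5, 1.1) and moved to about (10.0, 3.4).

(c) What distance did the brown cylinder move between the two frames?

0.7

The brown cylinder was near (2.0, 6.1) before and (1.4, 5.8) after, so it travelled √(0.6² + 0.3²) ≈ 0.7 units.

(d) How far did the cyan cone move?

0.9

The cyan cone moved from about (9.5, 2.2) to (8.9, 1.5), a distance of √(0.6² + 0.7²) ≈ 0.9.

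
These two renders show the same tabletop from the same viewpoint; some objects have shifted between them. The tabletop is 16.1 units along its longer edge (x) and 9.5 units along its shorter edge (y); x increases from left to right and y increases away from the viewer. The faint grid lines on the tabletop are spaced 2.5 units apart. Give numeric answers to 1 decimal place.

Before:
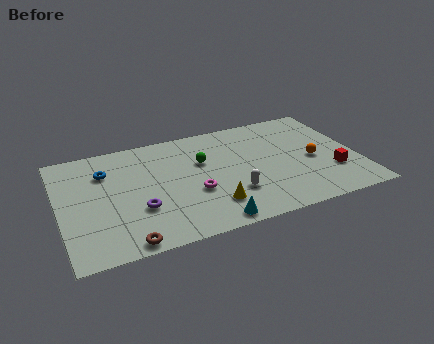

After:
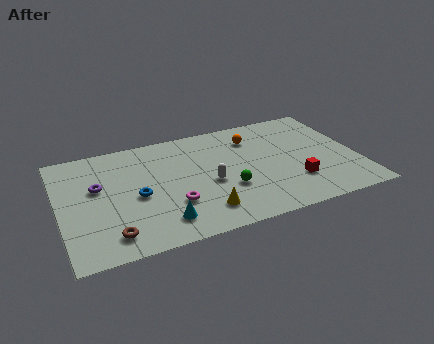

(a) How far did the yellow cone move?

0.6

The yellow cone moved from about (7.9, 2.2) to (7.4, 1.9), a distance of √(0.5² + 0.3²) ≈ 0.6.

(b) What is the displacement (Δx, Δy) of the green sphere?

(1.1, -2.8)

The green sphere started near (7.8, 6.1) and ended near (8.9, 3.3).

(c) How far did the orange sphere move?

4.2

The orange sphere was near (13.7, 4.3) before and (10.7, 7.3) after, so it travelled √(3.0² + 3.0²) ≈ 4.2 units.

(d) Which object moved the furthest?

the orange sphere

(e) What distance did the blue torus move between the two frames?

3.0

The blue torus was near (2.6, 6.9) before and (4.1, 4.3) after, so it travelled √(1.5² + 2.6²) ≈ 3.0 units.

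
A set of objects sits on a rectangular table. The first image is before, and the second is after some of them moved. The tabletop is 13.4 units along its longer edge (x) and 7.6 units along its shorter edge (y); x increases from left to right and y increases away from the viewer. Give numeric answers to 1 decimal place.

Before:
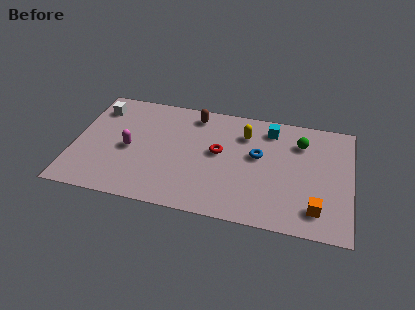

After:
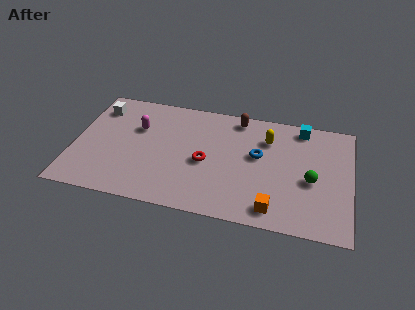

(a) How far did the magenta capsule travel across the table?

1.5

The magenta capsule moved from about (2.7, 3.5) to (3.0, 5.0), a distance of √(0.3² + 1.5²) ≈ 1.5.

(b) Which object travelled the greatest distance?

the green sphere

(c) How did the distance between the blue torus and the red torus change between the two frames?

+0.8

They were about 1.9 units apart before and 2.7 after — 0.8 units further apart.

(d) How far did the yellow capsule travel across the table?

1.1

The yellow capsule was near (8.2, 5.7) before and (9.3, 5.6) after, so it travelled √(1.1² + 0.1²) ≈ 1.1 units.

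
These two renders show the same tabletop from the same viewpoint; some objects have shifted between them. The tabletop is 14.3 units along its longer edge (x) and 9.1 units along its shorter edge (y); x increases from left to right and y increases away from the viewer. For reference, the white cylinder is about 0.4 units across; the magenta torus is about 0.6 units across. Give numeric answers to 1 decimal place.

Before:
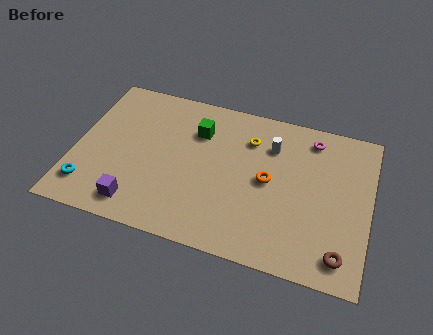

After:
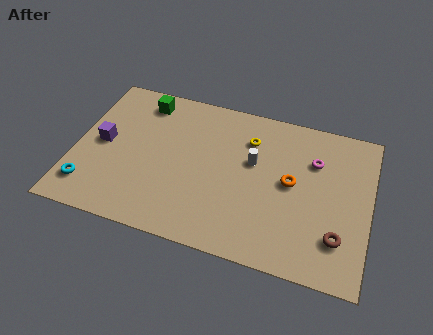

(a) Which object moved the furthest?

the purple cube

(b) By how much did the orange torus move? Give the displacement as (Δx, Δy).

(1.1, 0.2)

The orange torus started near (9.4, 4.6) and ended near (10.5, 4.8).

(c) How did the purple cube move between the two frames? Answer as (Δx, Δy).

(-2.0, 3.2)

From the two frames, the purple cube sits at roughly (3.3, 1.4) before and (1.3, 4.6) after.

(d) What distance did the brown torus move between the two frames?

0.9

The brown torus was near (13.1, 1.4) before and (12.9, 2.3) after, so it travelled √(0.2² + 0.9²) ≈ 0.9 units.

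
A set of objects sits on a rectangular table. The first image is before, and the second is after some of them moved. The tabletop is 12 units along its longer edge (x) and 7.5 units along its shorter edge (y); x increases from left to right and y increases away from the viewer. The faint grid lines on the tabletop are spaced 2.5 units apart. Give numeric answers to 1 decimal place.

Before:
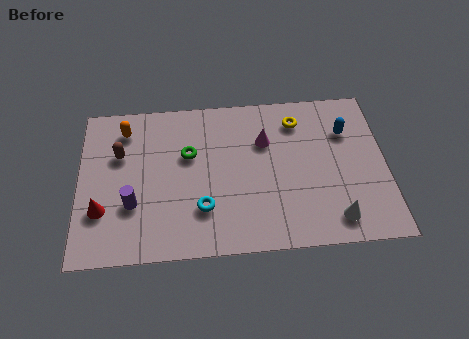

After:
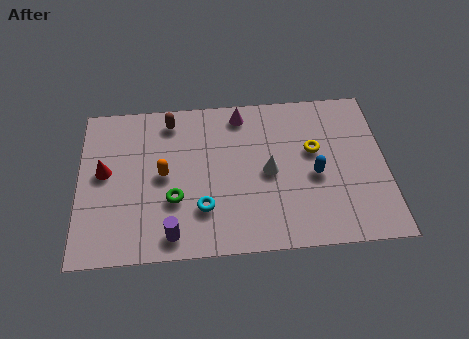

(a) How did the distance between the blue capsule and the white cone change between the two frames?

-2.3

The distance was about 4.1 in the first image and 1.8 in the second, so they moved 2.3 units closer together.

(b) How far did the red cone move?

1.8

The red cone was near (0.9, 2.3) before and (1.0, 4.1) after, so it travelled √(0.1² + 1.8²) ≈ 1.8 units.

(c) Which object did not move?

the cyan torus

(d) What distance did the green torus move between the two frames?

2.2

From (4.3, 4.7) to (3.7, 2.6), the green torus covered √(0.6² + 2.1²) ≈ 2.2 units.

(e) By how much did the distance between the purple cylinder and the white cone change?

-3.3

The distance was about 7.9 in the first image and 4.6 in the second, so they moved 3.3 units closer together.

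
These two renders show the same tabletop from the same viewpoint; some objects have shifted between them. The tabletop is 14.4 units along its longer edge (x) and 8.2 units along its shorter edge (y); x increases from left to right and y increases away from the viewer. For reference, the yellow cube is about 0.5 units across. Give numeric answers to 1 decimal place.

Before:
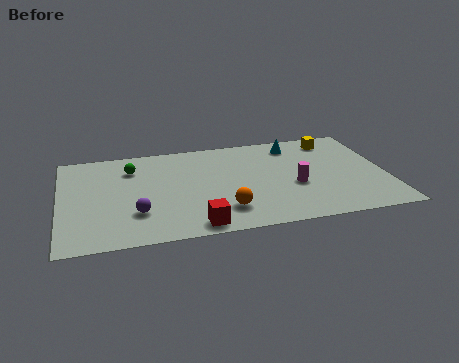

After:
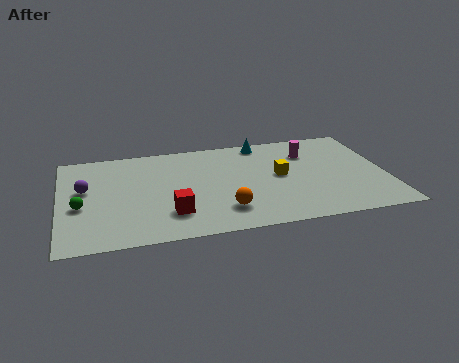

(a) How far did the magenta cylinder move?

2.8

The magenta cylinder moved from about (10.3, 3.3) to (11.1, 6.0), a distance of √(0.8² + 2.7²) ≈ 2.8.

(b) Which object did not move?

the orange sphere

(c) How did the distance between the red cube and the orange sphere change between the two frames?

+0.7

The distance was about 1.6 in the first image and 2.3 in the second, so they moved 0.7 units further apart.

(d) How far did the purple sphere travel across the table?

3.3

From (3.3, 2.4) to (1.1, 4.8), the purple sphere covered √(2.2² + 2.4²) ≈ 3.3 units.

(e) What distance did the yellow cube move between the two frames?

3.7

The yellow cube moved from about (12.3, 6.9) to (9.7, 4.3), a distance of √(2.6² + 2.6²) ≈ 3.7.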